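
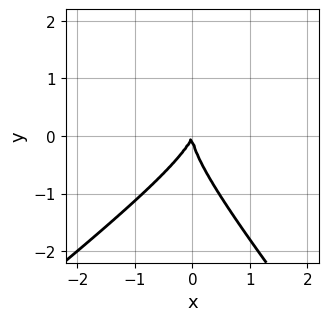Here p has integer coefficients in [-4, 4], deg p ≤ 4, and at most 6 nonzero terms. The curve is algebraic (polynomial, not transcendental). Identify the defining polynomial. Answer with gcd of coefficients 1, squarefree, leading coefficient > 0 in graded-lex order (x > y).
(a) The degree is 3 — a generic line meets the curve in up to 3 points.
(b) Against the integer gridlines: it crosses the y-axis at the gridline y = 0; it meets the x-axis at x = 0 (among the integer gridlines).
(c) Assembling these constraints gives the stated polynomial.

2*x^2*y - x*y^2 - 2*y^3 - 3*x^2 + x*y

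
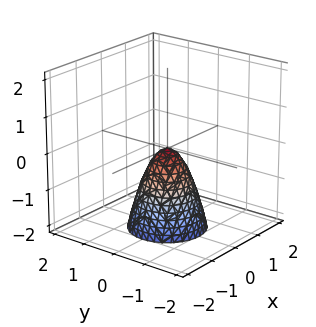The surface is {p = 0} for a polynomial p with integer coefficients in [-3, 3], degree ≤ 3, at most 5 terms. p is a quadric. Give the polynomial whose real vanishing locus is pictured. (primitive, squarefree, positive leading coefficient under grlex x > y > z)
2*x^2 + 2*y^2 + z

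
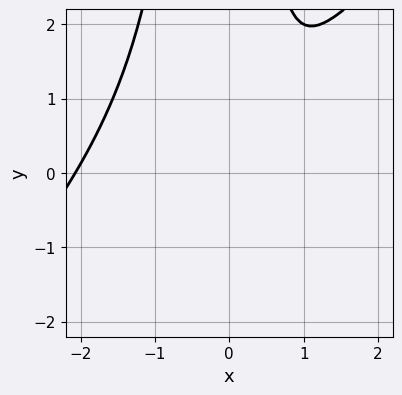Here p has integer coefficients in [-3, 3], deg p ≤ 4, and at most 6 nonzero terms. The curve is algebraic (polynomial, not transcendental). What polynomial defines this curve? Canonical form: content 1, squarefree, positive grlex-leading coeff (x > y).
2*x^3 - 2*x^2*y + 2*x^2 - 3*x + 3

deg p = 3.
From the axis intercepts and sections: the curve avoids every integer x-axis point in the box; it misses every integer gridline on the y-axis.
Fitting integer coefficients to these (and the overall shape) gives p.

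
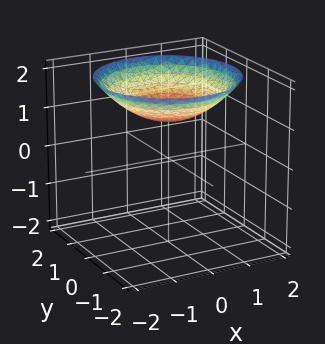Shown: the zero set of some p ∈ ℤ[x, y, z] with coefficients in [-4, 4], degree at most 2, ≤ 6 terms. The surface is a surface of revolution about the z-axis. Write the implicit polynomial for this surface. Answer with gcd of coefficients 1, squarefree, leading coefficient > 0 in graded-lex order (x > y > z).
x^2 + y^2 - 3*z + 3

(a) deg p = 2.
(b) Symmetry: the z-axis is an axis of rotation, so x and y enter only as x² + y².
(c) From the axis intercepts and sections: no x-intercept at any integer in the box; it meets the z-axis at z = 1 (among the integer gridlines); a circular section at z = 2 has radius between 1 and 2.
(d) The integer polynomial consistent with all of this is the stated p.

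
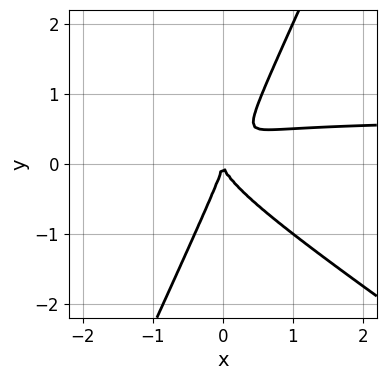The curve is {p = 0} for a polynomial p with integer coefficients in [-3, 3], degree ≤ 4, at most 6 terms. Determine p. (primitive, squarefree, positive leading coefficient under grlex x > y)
1. The degree is 3 — no degree-2 curve has this shape.
2. From the axis intercepts and sections: one y-axis crossing is at y = 0; one x-axis crossing is at x = 0.
3. Solving for integer coefficients yields p as stated.

3*x^2*y + 3*x*y^2 - 2*y^3 - 2*x^2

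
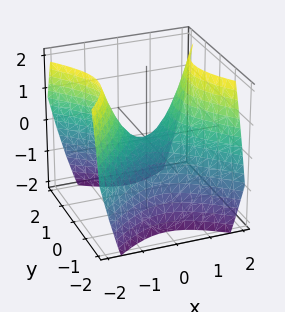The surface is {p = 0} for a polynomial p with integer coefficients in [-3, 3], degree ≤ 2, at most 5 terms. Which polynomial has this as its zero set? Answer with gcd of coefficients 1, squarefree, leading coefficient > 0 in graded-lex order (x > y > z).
(a) deg p = 2.
(b) Symmetries: mirror symmetry x ↦ −x ⇒ only even powers of x; the y ↦ −y reflection is a symmetry, so y appears only in even powers.
(c) Reading off the gridlines: it crosses the x-axis at the gridline x = 0; one z-axis crossing is at z = 0; it meets the y-axis at y = 0 (among the integer gridlines).
(d) Fitting integer coefficients to these (and the overall shape) gives p.

x^2 - y^2 - z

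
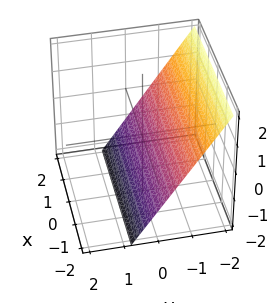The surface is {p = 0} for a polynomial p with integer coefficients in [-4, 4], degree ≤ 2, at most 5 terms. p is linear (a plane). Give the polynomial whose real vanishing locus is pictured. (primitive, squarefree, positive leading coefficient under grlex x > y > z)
3*y + 2*z + 2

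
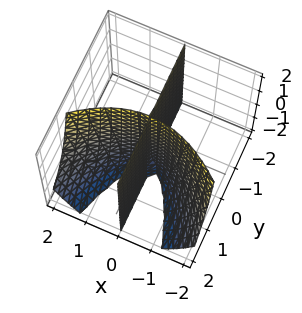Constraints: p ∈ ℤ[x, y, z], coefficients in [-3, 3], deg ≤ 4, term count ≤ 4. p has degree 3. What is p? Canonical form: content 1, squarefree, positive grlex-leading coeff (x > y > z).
1. The picture has 2 separate pieces.
2. Degree: the shape is more complex than any degree-2 surface, so deg p = 3.
3. From the axis intercepts and sections: it crosses the x-axis at the gridline x = 0; every point of the y-axis in the box is on the surface; every point of the z-axis in the box is on the surface.
4. Solving for integer coefficients yields p as stated.

x^3 - x*y*z - 3*x*y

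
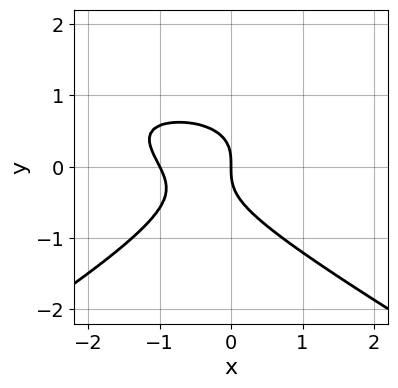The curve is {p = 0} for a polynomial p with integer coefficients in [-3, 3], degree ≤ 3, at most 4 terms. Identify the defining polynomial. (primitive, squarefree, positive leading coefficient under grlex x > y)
First, degree: a generic line meets the curve in up to 3 points, so deg p = 3.
Next, from the visible intercepts: among the integer gridlines, it crosses the x-axis at x ∈ {-1, 0}; it crosses the y-axis at the gridline y = 0.
Finally, fitting integer coefficients to these (and the overall shape) gives p.

x^2*y - 3*y^3 - 2*x^2 - 2*x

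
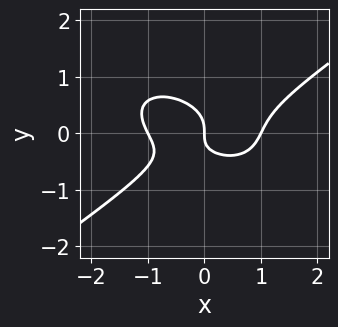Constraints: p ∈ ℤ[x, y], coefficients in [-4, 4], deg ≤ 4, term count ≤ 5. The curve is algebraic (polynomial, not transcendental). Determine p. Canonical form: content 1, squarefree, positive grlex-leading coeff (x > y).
x^3 - 3*y^3 - x*y - x

First, degree: the shape is more complex than any degree-2 curve, so deg p = 3.
Then, checking where it meets the axes: it crosses the y-axis at the gridline y = 0; among the integer gridlines, it crosses the x-axis at x ∈ {-1, 0, 1}.
Finally, the integer polynomial consistent with all of this is the stated p.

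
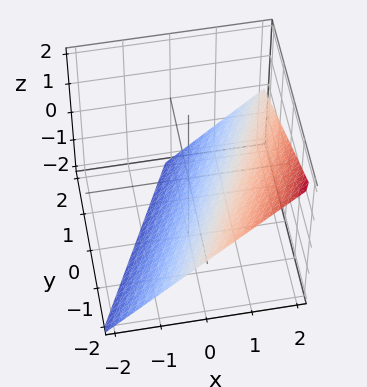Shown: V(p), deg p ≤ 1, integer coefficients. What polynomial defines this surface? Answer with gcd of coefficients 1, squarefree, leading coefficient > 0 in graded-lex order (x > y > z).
2*x - y - 2*z - 2

First, the degree is 1 — every cross-section is a straight line — this is a plane.
Next, checking where it meets the axes: it crosses the z-axis at the gridline z = -1; it crosses the x-axis at the gridline x = 1; one y-axis crossing is at y = -2.
Finally, the integer polynomial consistent with all of this is the stated p.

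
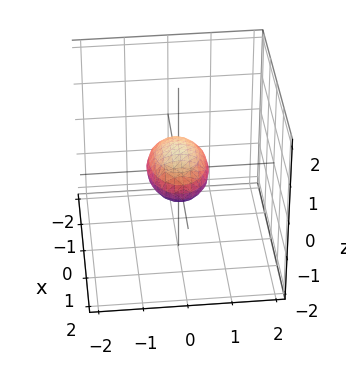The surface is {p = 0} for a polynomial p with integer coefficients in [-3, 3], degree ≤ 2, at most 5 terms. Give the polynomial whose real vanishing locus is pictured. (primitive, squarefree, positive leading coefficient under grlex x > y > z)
x^2 + 2*y^2 + 3*z^2 - 1

First, degree: bounded and convex; a quadric, so deg p = 2.
Then, symmetries: mirror symmetry z ↦ −z ⇒ only even powers of z; it's symmetric under y → −y, forcing even powers of y; it's symmetric under x → −x, forcing even powers of x.
Then, from the visible intercepts: the x-axis gridline crossings are at x ∈ {-1, 1}.
Finally, together with the visible shape, these determine p as stated.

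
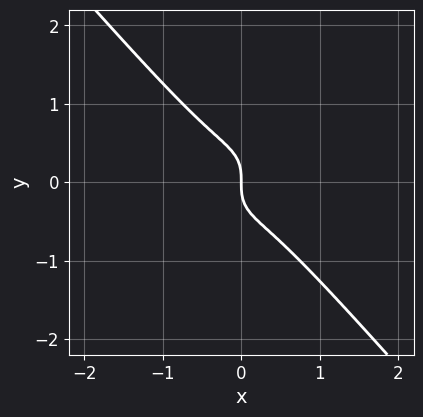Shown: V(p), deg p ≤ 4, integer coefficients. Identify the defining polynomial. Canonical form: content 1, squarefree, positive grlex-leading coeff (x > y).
3*x^3 + 2*y^3 + x

(a) The degree is 3 — no degree-2 curve has this shape.
(b) Against the integer gridlines: one y-axis crossing is at y = 0; it meets the x-axis at x = 0 (among the integer gridlines).
(c) Solving for integer coefficients yields p as stated.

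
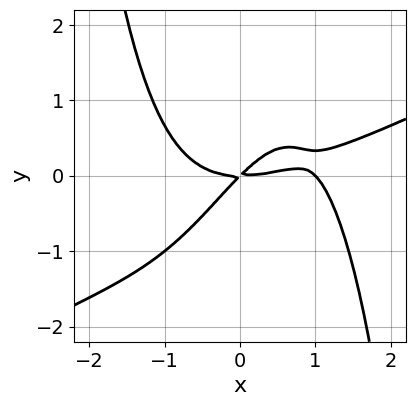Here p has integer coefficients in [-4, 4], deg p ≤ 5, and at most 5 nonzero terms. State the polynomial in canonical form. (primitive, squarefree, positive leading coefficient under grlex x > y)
1. deg p = 4. A generic line meets the curve in up to 4 points.
2. Against the integer gridlines: it crosses the y-axis at the gridline y = 0; the x-axis gridline crossings are at x ∈ {0, 1}.
3. Solving for integer coefficients yields p as stated.

x^4 - 2*x^3*y - x^3 + 3*x*y - 3*y^2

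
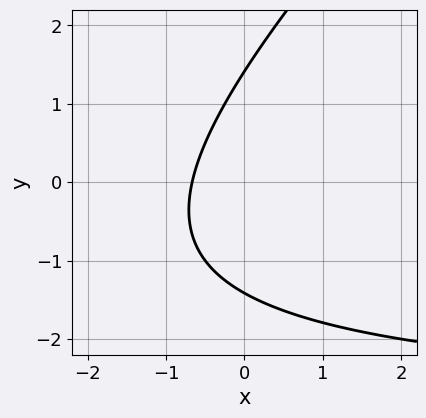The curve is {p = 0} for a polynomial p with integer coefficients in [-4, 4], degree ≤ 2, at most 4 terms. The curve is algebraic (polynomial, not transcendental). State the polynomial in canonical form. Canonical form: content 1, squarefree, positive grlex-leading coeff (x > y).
x*y - y^2 + 3*x + 2

First, the degree is 2 — a generic line meets the curve in up to 2 points.
Finally, solving for integer coefficients yields p as stated.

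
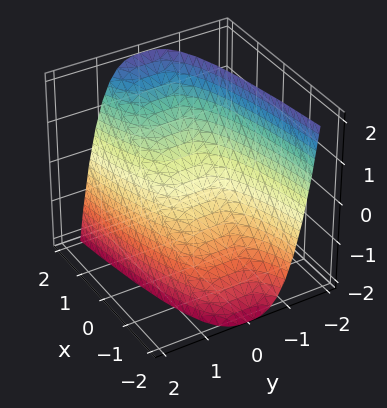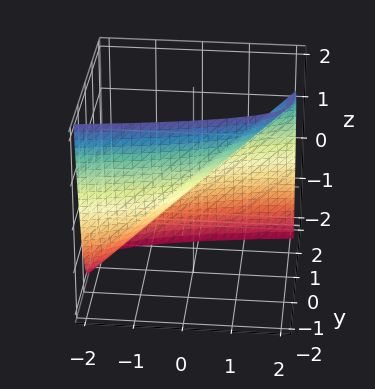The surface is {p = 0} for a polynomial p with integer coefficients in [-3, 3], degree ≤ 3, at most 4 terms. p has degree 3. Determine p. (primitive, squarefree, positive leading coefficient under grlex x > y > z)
y^3 - x + z

(a) Degree: the shape is more complex than any degree-2 surface, so deg p = 3.
(b) Against the integer gridlines: it crosses the x-axis at the gridline x = 0; one z-axis crossing is at z = 0; one y-axis crossing is at y = 0.
(c) Fitting integer coefficients to these (and the overall shape) gives p.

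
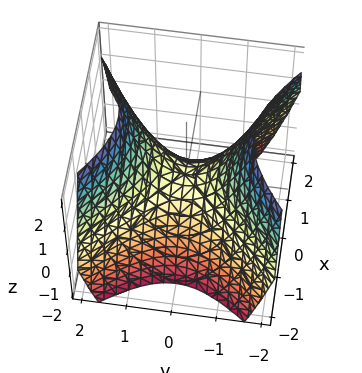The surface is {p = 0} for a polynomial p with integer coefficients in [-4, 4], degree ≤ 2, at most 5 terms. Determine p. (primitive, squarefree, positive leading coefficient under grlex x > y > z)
x^2 - y^2 + z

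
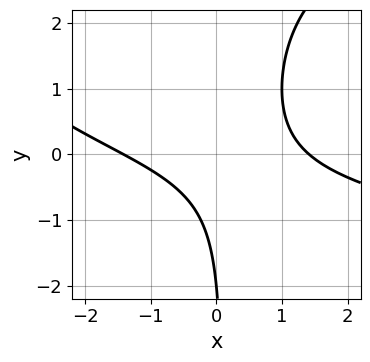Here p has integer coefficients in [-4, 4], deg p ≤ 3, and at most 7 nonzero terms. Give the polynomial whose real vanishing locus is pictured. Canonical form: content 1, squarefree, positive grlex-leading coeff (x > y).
x*y^2 - x^2 - 3*x*y + y + 2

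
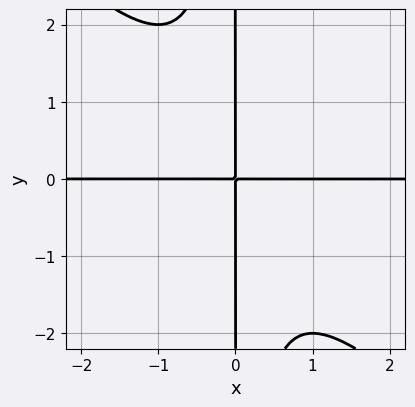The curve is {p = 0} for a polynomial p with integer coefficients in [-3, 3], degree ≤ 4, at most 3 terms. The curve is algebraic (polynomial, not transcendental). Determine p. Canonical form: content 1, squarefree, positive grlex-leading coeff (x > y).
x^3*y + x^2*y^2 + x*y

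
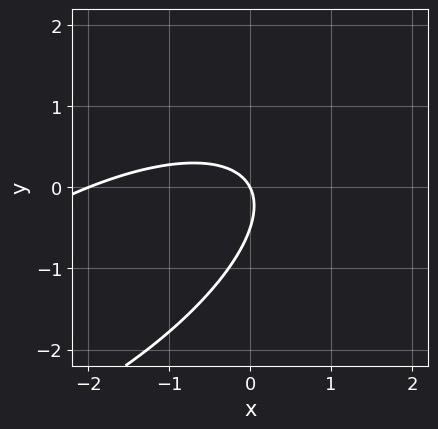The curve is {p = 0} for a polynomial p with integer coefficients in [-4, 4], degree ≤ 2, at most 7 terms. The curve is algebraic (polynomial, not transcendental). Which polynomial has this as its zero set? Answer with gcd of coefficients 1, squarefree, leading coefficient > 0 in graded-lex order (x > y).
x^2 - 2*x*y + 2*y^2 + 2*x + y

deg p = 2.
Reading off the gridlines: one y-axis crossing is at y = 0; among the integer gridlines, it crosses the x-axis at x ∈ {-2, 0}.
Putting this together gives p.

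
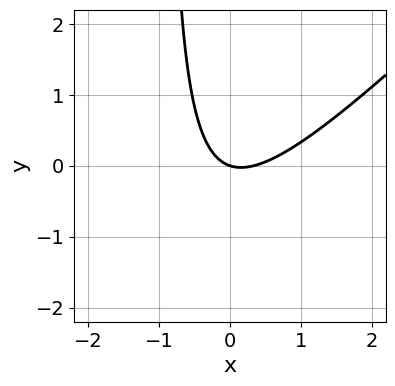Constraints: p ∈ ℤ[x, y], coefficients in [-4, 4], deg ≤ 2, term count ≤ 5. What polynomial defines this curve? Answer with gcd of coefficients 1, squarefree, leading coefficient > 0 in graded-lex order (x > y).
(a) The degree is 2 — the shape is more complex than any degree-1 curve.
(b) Checking where it meets the axes: one y-axis crossing is at y = 0; one x-axis crossing is at x = 0.
(c) Together with the visible shape, these determine p as stated.

3*x^2 - 3*x*y - x - 3*y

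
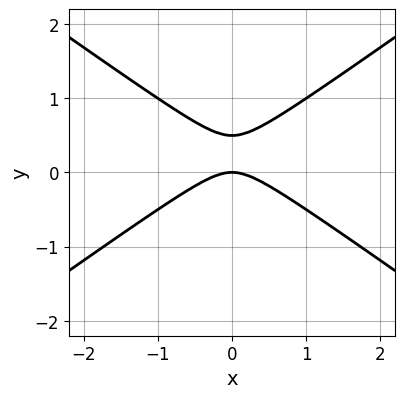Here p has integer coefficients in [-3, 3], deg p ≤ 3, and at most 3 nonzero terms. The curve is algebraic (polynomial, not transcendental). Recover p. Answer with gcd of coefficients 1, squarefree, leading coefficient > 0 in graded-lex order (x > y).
deg p = 2. The shape is more complex than any degree-1 curve.
Symmetries: mirror symmetry x ↦ −x ⇒ only even powers of x.
Against the integer gridlines: it meets the y-axis at y = 0 (among the integer gridlines); one x-axis crossing is at x = 0.
These observations pin down the coefficients.

x^2 - 2*y^2 + y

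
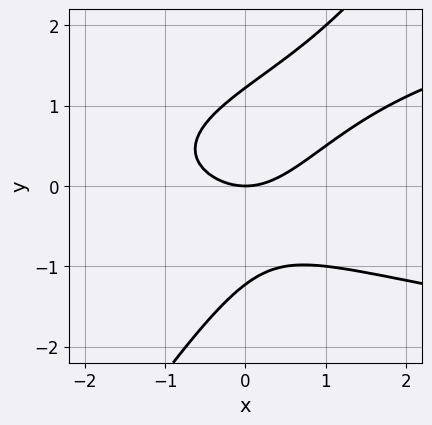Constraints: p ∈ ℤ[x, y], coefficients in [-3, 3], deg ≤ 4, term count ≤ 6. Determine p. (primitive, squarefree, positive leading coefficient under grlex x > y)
3*x*y^2 - 2*y^3 - 2*x^2 + 3*y

(a) deg p = 3. A generic line meets the curve in up to 3 points.
(b) Reading off the gridlines: it meets the x-axis at x = 0 (among the integer gridlines); it crosses the y-axis at the gridline y = 0.
(c) Matching integer coefficients to the picture gives p.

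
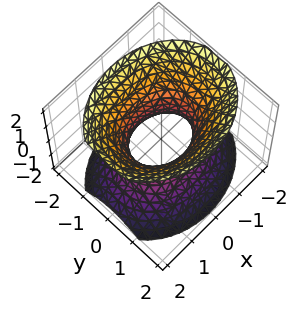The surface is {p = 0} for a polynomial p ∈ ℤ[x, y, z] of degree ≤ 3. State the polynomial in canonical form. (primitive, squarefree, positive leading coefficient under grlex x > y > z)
2*x^2 + 3*y^2 - 2*z^2 - 2

1. Degree: an hourglass — one-sheet hyperboloid; a quadric, so deg p = 2.
2. Symmetries: the z ↦ −z reflection is a symmetry, so z appears only in even powers; it's symmetric under x → −x, forcing even powers of x; it's symmetric under y → −y, forcing even powers of y.
3. From the visible intercepts: the surface avoids every integer z-axis point in the box; among the integer gridlines, it crosses the x-axis at x ∈ {-1, 1}.
4. Assembling these constraints gives the stated polynomial.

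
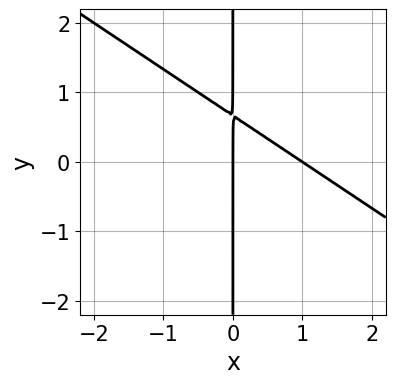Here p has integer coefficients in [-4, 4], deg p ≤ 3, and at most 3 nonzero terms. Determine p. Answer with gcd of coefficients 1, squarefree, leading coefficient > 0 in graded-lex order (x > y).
2*x^2 + 3*x*y - 2*x

deg p = 2.
From the visible intercepts: the x-axis gridline crossings are at x ∈ {0, 1}; the visible y-axis segment lies entirely on the curve.
The integer polynomial consistent with all of this is the stated p.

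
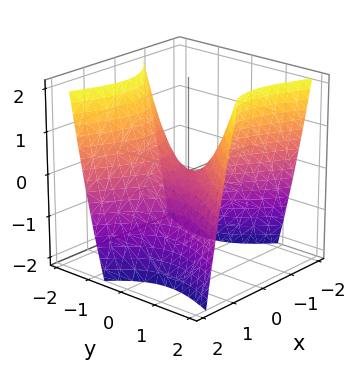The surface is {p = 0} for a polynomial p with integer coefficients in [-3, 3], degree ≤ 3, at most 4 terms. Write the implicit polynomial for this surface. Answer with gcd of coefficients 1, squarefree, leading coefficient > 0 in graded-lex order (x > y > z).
x^2 + x*y - y^2 + z

1. deg p = 2.
2. Reading off the gridlines: one z-axis crossing is at z = 0; it meets the x-axis at x = 0 (among the integer gridlines).
3. Solving for integer coefficients yields p as stated.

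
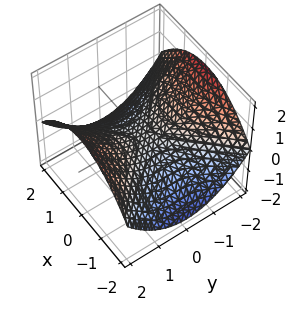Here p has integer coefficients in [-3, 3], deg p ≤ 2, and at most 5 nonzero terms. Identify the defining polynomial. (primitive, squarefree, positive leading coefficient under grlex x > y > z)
(a) deg p = 2. A hyperbolic paraboloid; a quadric.
(b) Symmetries: the y ↦ −y reflection is a symmetry, so y appears only in even powers; mirror symmetry x ↦ −x ⇒ only even powers of x.
(c) Reading off the gridlines: one y-axis crossing is at y = 0; it meets the x-axis at x = 0 (among the integer gridlines); one z-axis crossing is at z = 0.
(d) Solving for integer coefficients yields p as stated.

x^2 - y^2 + 3*z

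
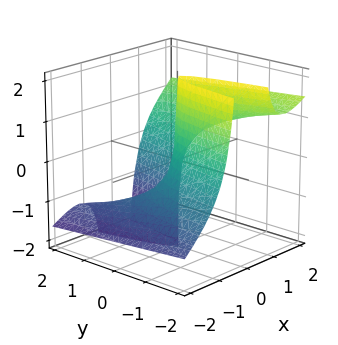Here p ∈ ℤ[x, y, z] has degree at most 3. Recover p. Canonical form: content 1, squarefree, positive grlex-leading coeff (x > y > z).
deg p = 3. A generic line meets the surface in up to 3 points.
Checking where it meets the axes: it crosses the y-axis at the gridline y = 0; it crosses the x-axis at the gridline x = 0.
Fitting integer coefficients to these (and the overall shape) gives p. Check: (0, 0, -2) on the z-axis lies on the surface, and p(0, 0, -2) = 0. ✓

2*x^3 - 3*x^2*z - y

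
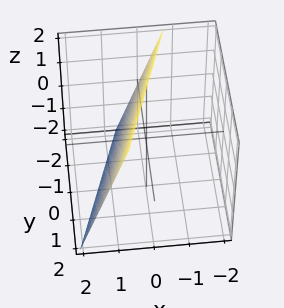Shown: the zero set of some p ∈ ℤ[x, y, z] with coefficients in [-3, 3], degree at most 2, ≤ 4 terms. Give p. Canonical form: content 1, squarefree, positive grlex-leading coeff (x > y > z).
3*x - y + z - 2

(a) deg p = 1. Every cross-section is a straight line — this is a plane.
(b) From the visible intercepts: it meets the z-axis at z = 2 (among the integer gridlines); it crosses the y-axis at the gridline y = -2.
(c) Putting this together gives p.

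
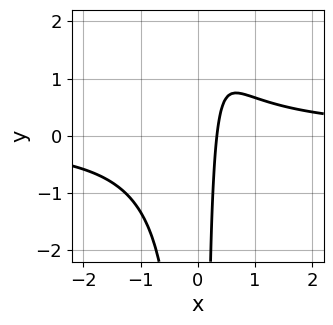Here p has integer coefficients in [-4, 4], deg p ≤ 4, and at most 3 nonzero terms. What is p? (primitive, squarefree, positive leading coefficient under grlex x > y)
3*x^2*y - 3*x + 1

(a) deg p = 3. No degree-2 curve has this shape.
(b) Observable constraints: no y-intercept at any integer in the box.
(c) Assembling these constraints gives the stated polynomial.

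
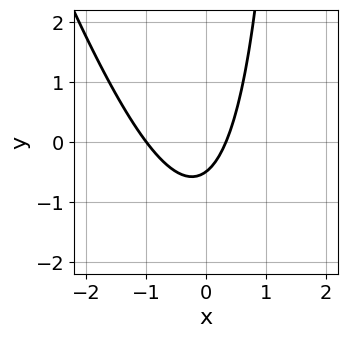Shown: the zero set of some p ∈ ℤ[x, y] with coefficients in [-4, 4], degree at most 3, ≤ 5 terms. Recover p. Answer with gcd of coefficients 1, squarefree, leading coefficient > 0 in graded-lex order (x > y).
1. Degree: a generic line meets the curve in up to 2 points, so deg p = 2.
2. Reading off the gridlines: one x-axis crossing is at x = -1.
3. Putting this together gives p.

3*x^2 + x*y + 2*x - 2*y - 1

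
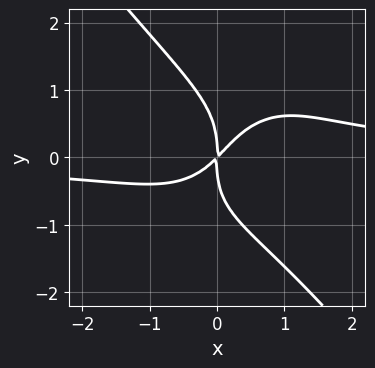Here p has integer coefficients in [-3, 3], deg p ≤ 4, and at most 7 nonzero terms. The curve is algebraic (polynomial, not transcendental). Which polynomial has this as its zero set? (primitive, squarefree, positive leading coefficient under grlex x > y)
1. The degree is 4 — no degree-3 curve has this shape.
2. Checking where it meets the axes: one y-axis crossing is at y = 0; it meets the x-axis at x = 0 (among the integer gridlines).
3. Putting this together gives p.

2*x^3*y + y^4 - x^2*y - 2*x^2 + 2*x*y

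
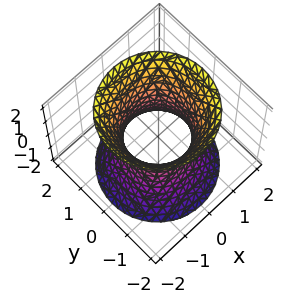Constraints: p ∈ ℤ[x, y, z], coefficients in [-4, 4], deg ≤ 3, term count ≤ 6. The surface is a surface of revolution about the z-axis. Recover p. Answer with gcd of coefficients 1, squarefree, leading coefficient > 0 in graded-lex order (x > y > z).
2*x^2 + 2*y^2 - z^2 - 2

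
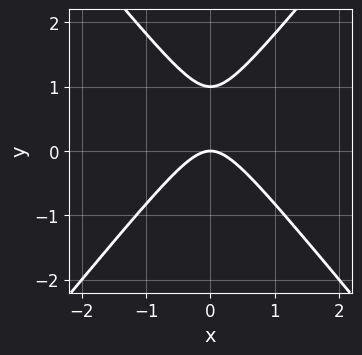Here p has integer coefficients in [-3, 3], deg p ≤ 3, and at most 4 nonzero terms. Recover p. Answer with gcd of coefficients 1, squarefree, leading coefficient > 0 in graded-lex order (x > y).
3*x^2 - 2*y^2 + 2*y

The degree is 2 — a generic line meets the curve in up to 2 points.
Symmetries: it's symmetric under x → −x, forcing even powers of x.
Observable constraints: the y-axis gridline crossings are at y ∈ {0, 1}; one x-axis crossing is at x = 0.
These observations pin down the coefficients.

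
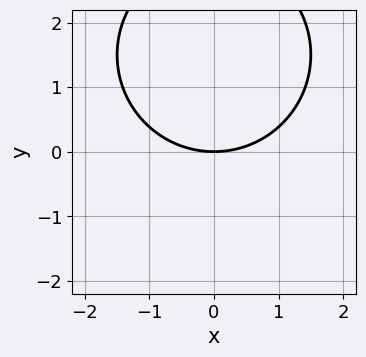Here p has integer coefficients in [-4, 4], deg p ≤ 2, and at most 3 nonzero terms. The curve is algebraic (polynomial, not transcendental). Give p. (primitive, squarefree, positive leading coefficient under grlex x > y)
x^2 + y^2 - 3*y

First, the degree is 2 — a generic line meets the curve in up to 2 points.
Then, symmetries: mirror symmetry x ↦ −x ⇒ only even powers of x.
Then, reading off the gridlines: one x-axis crossing is at x = 0; it crosses the y-axis at the gridline y = 0.
Finally, assembling these constraints gives the stated polynomial.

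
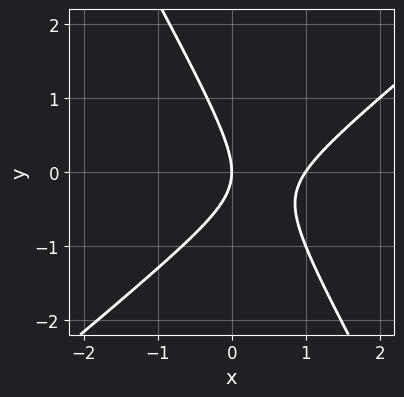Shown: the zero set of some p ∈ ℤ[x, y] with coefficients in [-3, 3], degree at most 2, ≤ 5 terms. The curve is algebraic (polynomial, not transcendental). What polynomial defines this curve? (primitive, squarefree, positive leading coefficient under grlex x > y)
3*x^2 - 2*x*y - 2*y^2 - 3*x

(a) deg p = 2. No degree-1 curve has this shape.
(b) Against the integer gridlines: among the integer gridlines, it crosses the x-axis at x ∈ {0, 1}; it crosses the y-axis at the gridline y = 0.
(c) The integer polynomial consistent with all of this is the stated p.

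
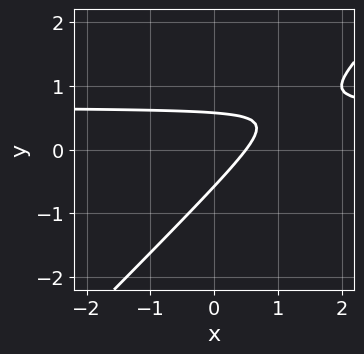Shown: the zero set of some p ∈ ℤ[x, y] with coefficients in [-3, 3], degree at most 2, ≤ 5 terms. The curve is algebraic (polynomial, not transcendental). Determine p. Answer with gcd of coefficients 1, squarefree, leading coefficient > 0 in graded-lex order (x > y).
First, degree: the shape is more complex than any degree-1 curve, so deg p = 2.
Finally, solving for integer coefficients yields p as stated.

3*x*y - 3*y^2 - 2*x + 1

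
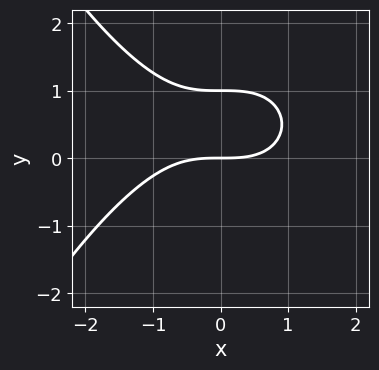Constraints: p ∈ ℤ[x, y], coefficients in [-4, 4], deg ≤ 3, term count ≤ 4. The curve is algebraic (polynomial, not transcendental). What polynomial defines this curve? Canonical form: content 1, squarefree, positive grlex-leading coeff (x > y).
First, degree: no degree-2 curve has this shape, so deg p = 3.
Then, observable constraints: it crosses the x-axis at the gridline x = 0; among the integer gridlines, it crosses the y-axis at y ∈ {0, 1}.
Finally, the integer polynomial consistent with all of this is the stated p.

x^3 + 3*y^2 - 3*y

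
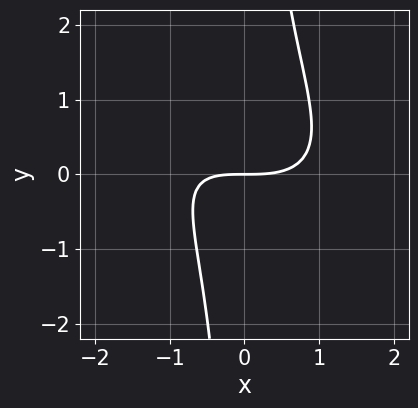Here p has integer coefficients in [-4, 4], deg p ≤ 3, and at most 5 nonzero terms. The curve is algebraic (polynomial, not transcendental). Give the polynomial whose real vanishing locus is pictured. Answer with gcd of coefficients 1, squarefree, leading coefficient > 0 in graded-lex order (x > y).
x^3 + 2*x^2*y + 2*x*y^2 - x*y - 3*y

(a) Degree: a generic line meets the curve in up to 3 points, so deg p = 3.
(b) Checking where it meets the axes: it meets the y-axis at y = 0 (among the integer gridlines); one x-axis crossing is at x = 0.
(c) The integer polynomial consistent with all of this is the stated p.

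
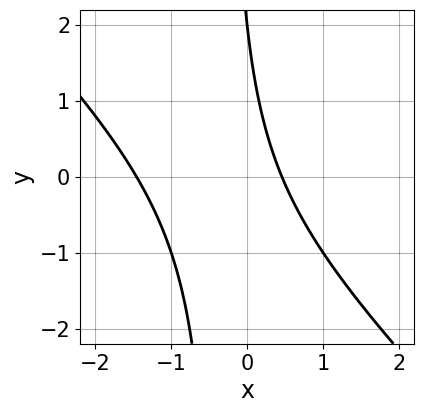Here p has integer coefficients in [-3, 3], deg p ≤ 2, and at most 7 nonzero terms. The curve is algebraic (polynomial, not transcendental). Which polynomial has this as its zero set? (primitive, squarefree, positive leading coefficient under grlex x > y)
3*x^2 + 3*x*y + 3*x + y - 2

Degree: no degree-1 curve has this shape, so deg p = 2.
From the visible intercepts: it crosses the y-axis at the gridline y = 2.
Putting this together gives p.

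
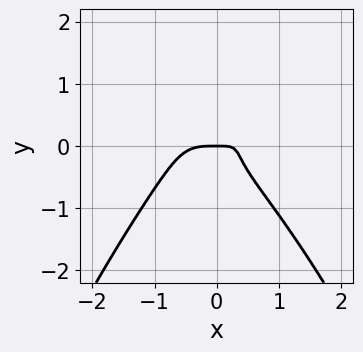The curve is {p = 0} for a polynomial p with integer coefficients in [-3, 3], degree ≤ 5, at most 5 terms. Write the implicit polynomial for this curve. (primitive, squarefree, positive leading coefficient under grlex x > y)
3*x^4 + 3*y^3 - 2*x*y + y

(a) Degree: a generic line meets the curve in up to 4 points, so deg p = 4.
(b) Against the integer gridlines: it crosses the y-axis at the gridline y = 0; it crosses the x-axis at the gridline x = 0.
(c) Together with the visible shape, these determine p as stated.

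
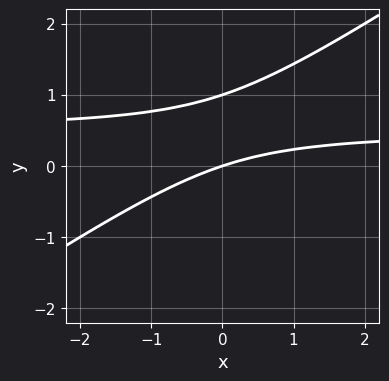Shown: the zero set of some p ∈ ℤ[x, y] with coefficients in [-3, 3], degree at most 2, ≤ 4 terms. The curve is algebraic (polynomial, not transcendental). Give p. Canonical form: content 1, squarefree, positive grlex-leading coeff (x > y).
2*x*y - 3*y^2 - x + 3*y

Degree: no degree-1 curve has this shape, so deg p = 2.
From the axis intercepts and sections: the y-axis gridline crossings are at y ∈ {0, 1}; it meets the x-axis at x = 0 (among the integer gridlines).
Matching integer coefficients to the picture gives p.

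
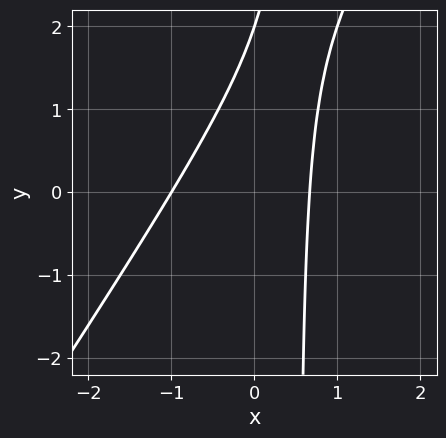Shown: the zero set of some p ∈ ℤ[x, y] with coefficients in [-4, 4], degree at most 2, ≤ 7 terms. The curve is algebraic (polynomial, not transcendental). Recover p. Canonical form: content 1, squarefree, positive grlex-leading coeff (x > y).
3*x^2 - 2*x*y + x + y - 2

(a) The degree is 2 — no degree-1 curve has this shape.
(b) Checking where it meets the axes: it crosses the x-axis at the gridline x = -1; it crosses the y-axis at the gridline y = 2.
(c) Assembling these constraints gives the stated polynomial.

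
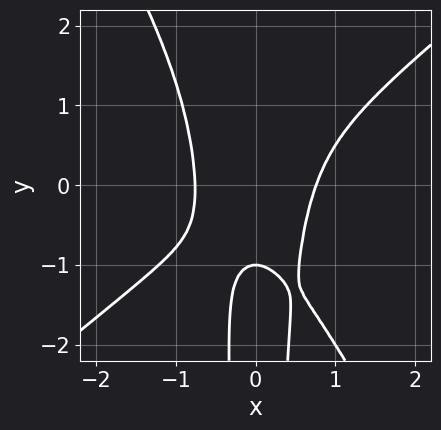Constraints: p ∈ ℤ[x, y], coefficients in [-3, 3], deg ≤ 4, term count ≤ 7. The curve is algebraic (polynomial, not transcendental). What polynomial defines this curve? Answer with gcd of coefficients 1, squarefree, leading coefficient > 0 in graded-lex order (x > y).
3*x^4 - 2*x^3*y - 2*x^2*y^2 - y - 1

First, the degree is 4 — the shape is more complex than any degree-3 curve.
Then, against the integer gridlines: one y-axis crossing is at y = -1.
Finally, putting this together gives p.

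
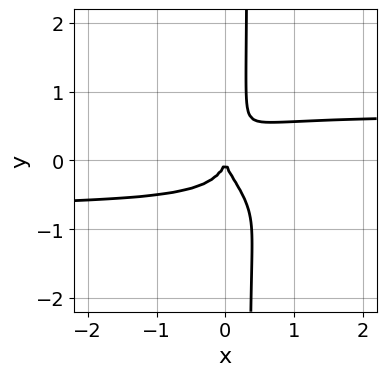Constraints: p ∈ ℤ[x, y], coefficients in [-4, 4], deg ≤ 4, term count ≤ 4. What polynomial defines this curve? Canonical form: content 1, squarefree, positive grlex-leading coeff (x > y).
First, degree: a generic line meets the curve in up to 4 points, so deg p = 4.
Next, reading off the gridlines: it crosses the x-axis at the gridline x = 0; it meets the y-axis at y = 0 (among the integer gridlines).
Finally, matching integer coefficients to the picture gives p.

2*x^2*y^2 + 3*x*y^3 - y^3 - x^2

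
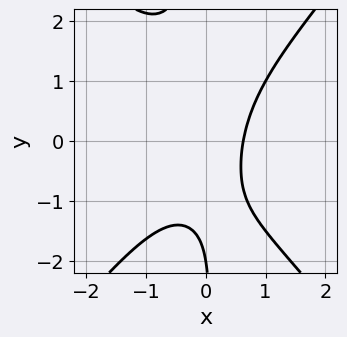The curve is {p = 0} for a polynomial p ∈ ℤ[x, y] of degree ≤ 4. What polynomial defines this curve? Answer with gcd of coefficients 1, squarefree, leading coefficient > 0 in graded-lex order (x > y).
3*x^3 - 2*x*y^2 + 2*x - y - 2

1. Degree: the shape is more complex than any degree-2 curve, so deg p = 3.
2. From the axis intercepts and sections: it crosses the y-axis at the gridline y = -2.
3. These observations pin down the coefficients.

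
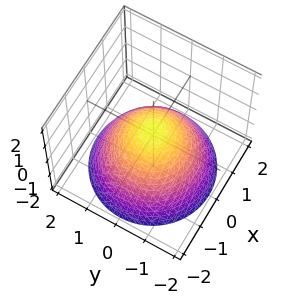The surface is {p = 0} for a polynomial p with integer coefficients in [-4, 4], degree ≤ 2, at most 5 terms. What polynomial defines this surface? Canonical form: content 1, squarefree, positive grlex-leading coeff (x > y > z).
(a) The degree is 2 — no degree-1 surface has this shape.
(b) Symmetry: every cross-section ⟂ z is a circle, so x, y appear only via x² + y².
(c) From the axis intercepts and sections: a circular section at z = -2 has radius between 1 and 2.
(d) Putting this together gives p.

2*x^2 + 2*y^2 + 3*z - 1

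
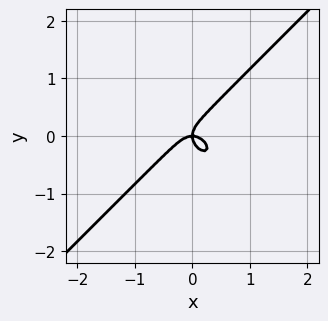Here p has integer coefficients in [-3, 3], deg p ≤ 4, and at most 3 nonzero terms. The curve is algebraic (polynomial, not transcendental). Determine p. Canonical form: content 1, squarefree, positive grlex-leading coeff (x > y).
2*x^3 - 2*y^3 + x*y

The degree is 3 — a generic line meets the curve in up to 3 points.
Checking where it meets the axes: it crosses the y-axis at the gridline y = 0; it crosses the x-axis at the gridline x = 0.
Together with the visible shape, these determine p as stated.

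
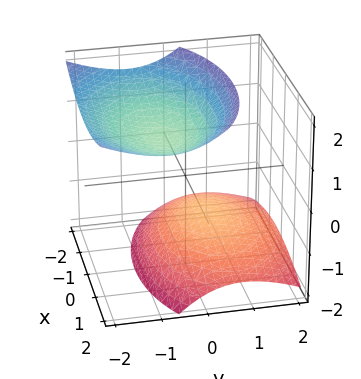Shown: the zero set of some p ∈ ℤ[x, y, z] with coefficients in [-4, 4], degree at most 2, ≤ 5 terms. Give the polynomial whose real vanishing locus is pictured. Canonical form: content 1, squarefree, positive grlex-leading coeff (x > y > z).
First, there are 2 components. Treating them together as one polynomial.
Next, the degree is 2 — no degree-1 surface has this shape.
Then, observable constraints: no y-intercept at any integer in the box; no x-intercept at any integer in the box.
Finally, matching integer coefficients to the picture gives p. Check: (0, 0, 1) on the z-axis lies on the surface, and p(0, 0, 1) = 0. ✓

x^2 + 2*y^2 + 2*y*z - 2*z^2 + 2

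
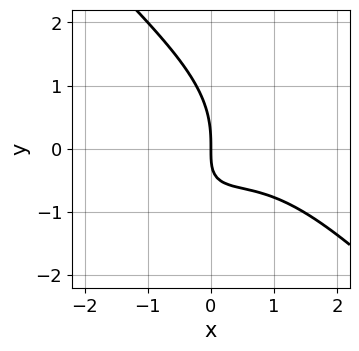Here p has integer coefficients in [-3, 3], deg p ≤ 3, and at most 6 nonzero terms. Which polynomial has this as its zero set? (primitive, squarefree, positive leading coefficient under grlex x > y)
x^3 + y^3 - x^2 + 2*x*y + 2*x

The degree is 3 — a generic line meets the curve in up to 3 points.
Checking where it meets the axes: it crosses the x-axis at the gridline x = 0; one y-axis crossing is at y = 0.
Fitting integer coefficients to these (and the overall shape) gives p.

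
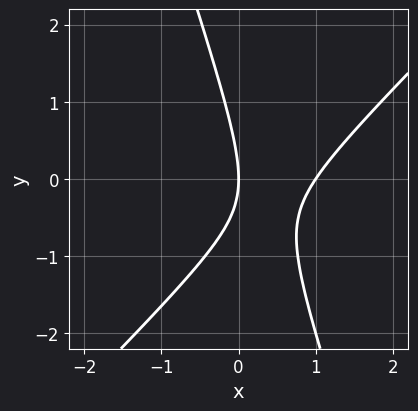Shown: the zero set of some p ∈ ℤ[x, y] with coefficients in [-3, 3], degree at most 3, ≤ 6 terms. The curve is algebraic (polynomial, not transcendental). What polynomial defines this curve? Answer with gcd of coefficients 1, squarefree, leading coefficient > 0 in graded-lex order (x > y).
3*x^2 - 2*x*y - y^2 - 3*x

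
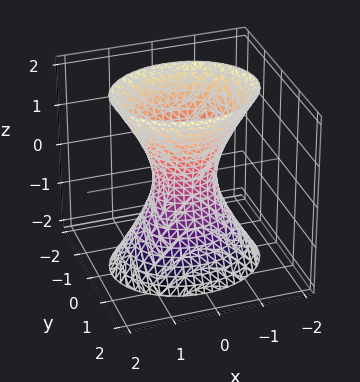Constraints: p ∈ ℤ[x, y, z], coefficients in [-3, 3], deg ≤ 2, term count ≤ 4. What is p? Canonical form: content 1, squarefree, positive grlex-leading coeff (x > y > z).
2*x^2 + 3*y^2 - z^2 - 1

1. deg p = 2. One connected sheet with a waist; a quadric.
2. Symmetries: it's symmetric under z → −z, forcing even powers of z; it's symmetric under y → −y, forcing even powers of y; it's symmetric under x → −x, forcing even powers of x.
3. From the visible intercepts: it misses every integer gridline on the z-axis.
4. Assembling these constraints gives the stated polynomial.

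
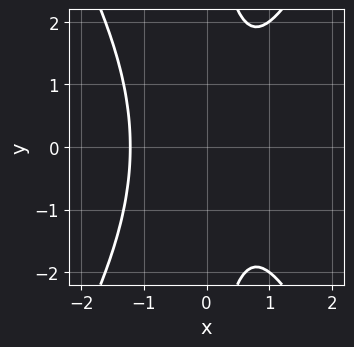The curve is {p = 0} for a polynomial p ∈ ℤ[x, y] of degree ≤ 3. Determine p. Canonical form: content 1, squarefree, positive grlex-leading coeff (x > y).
First, degree: a generic line meets the curve in up to 3 points, so deg p = 3.
Next, symmetries: it's symmetric under y → −y, forcing even powers of y.
Next, checking where it meets the axes: it misses every integer gridline on the y-axis.
Finally, fitting integer coefficients to these (and the overall shape) gives p.

3*x^3 - x*y^2 - 2*x + 3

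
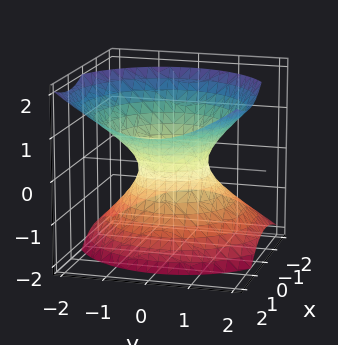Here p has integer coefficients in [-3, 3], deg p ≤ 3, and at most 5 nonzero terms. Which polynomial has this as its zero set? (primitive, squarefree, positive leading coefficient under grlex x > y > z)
(a) The degree is 2 — no degree-1 surface has this shape.
(b) From the visible intercepts: the surface avoids every integer z-axis point in the box.
(c) The integer polynomial consistent with all of this is the stated p.

3*x^2 - 3*x*z + 3*y^2 - 3*z^2 - 2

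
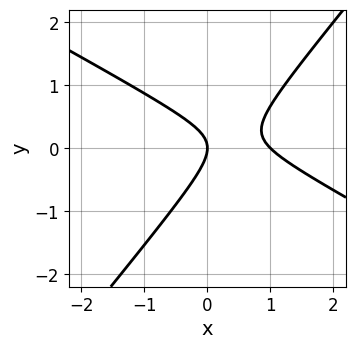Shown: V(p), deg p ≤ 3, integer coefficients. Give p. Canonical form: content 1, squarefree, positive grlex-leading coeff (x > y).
deg p = 2.
From the visible intercepts: among the integer gridlines, it crosses the x-axis at x ∈ {0, 1}; it meets the y-axis at y = 0 (among the integer gridlines).
Matching integer coefficients to the picture gives p.

2*x^2 + 2*x*y - 3*y^2 - 2*x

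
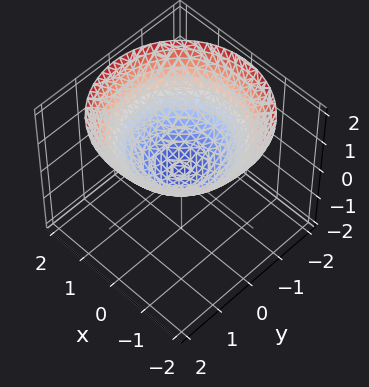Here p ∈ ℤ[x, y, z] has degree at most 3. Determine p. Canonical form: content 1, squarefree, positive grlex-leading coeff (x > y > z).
First, the degree is 2 — a single bowl opening along one axis; a quadric.
Next, by symmetry, the surface is invariant under rotation about z: p = q(x² + y², z).
Then, checking where it meets the axes: one x-axis crossing is at x = 0; it meets the z-axis at z = 0 (among the integer gridlines); a circular section at z = 1 has radius between 1 and 2.
Finally, these observations pin down the coefficients.

x^2 + y^2 - 2*z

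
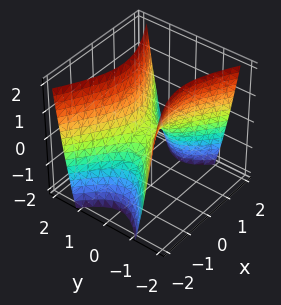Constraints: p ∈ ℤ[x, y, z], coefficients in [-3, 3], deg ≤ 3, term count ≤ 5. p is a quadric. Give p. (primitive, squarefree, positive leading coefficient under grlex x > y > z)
x^2 - 2*y^2 + z

The degree is 2 — a saddle surface; a quadric.
Symmetries: it's symmetric under x → −x, forcing even powers of x; it's symmetric under y → −y, forcing even powers of y.
Checking where it meets the axes: one y-axis crossing is at y = 0; it meets the z-axis at z = 0 (among the integer gridlines); one x-axis crossing is at x = 0.
Matching integer coefficients to the picture gives p.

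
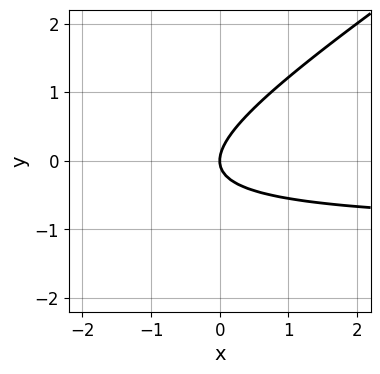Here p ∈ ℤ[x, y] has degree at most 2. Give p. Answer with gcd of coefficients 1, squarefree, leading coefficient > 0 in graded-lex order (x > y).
2*x*y - 3*y^2 + 2*x

(a) The degree is 2 — the shape is more complex than any degree-1 curve.
(b) Against the integer gridlines: one y-axis crossing is at y = 0; it crosses the x-axis at the gridline x = 0.
(c) Matching integer coefficients to the picture gives p.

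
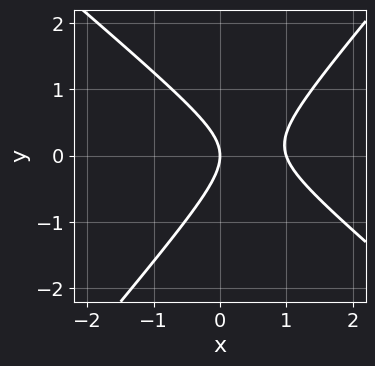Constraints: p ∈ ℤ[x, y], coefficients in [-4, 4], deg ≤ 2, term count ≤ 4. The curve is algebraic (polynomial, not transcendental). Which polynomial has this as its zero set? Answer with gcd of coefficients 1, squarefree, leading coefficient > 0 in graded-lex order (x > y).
(a) deg p = 2.
(b) Checking where it meets the axes: it crosses the y-axis at the gridline y = 0; the x-axis gridline crossings are at x ∈ {0, 1}.
(c) The integer polynomial consistent with all of this is the stated p.

3*x^2 + x*y - 3*y^2 - 3*x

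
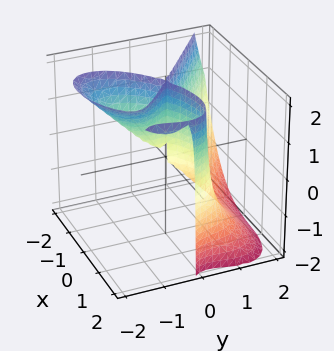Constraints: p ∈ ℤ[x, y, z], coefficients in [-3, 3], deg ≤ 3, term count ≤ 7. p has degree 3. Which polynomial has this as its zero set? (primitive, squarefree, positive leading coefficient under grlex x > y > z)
deg p = 3. The shape is more complex than any degree-2 surface.
Against the integer gridlines: the visible z-axis segment lies entirely on the surface; among the integer gridlines, it crosses the x-axis at x ∈ {0, 2}.
Putting this together gives p.

x^3 + 2*y^3 + 2*y^2*z - 2*x^2 + x*y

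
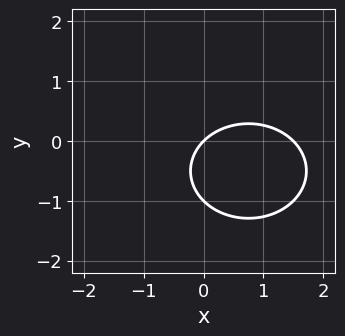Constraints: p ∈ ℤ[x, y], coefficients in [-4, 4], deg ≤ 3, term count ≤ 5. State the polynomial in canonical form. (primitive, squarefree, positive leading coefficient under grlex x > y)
2*x^2 + 3*y^2 - 3*x + 3*y

First, degree: no degree-1 curve has this shape, so deg p = 2.
Next, against the integer gridlines: it crosses the x-axis at the gridline x = 0; the y-axis gridline crossings are at y ∈ {-1, 0}.
Finally, fitting integer coefficients to these (and the overall shape) gives p.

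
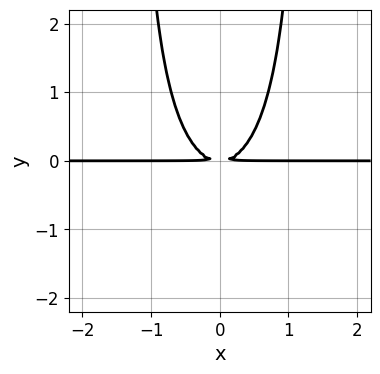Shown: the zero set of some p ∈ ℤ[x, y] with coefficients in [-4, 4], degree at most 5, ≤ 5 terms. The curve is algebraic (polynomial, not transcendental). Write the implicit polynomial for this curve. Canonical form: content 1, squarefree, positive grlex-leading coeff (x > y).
x^2*y^2 + 3*x^2*y - 2*y^2

First, the degree is 4 — the shape is more complex than any degree-3 curve.
Then, symmetries: it's symmetric under x → −x, forcing even powers of x.
Then, reading off the gridlines: every point of the x-axis in the box is on the curve.
Finally, together with the visible shape, these determine p as stated.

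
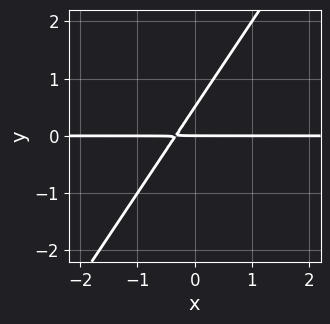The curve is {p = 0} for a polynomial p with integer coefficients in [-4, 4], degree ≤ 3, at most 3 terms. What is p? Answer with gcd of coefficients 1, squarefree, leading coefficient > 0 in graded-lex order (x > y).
3*x*y - 2*y^2 + y

1. The degree is 2 — the shape is more complex than any degree-1 curve.
2. From the visible intercepts: the visible x-axis segment lies entirely on the curve; it crosses the y-axis at the gridline y = 0.
3. Assembling these constraints gives the stated polynomial.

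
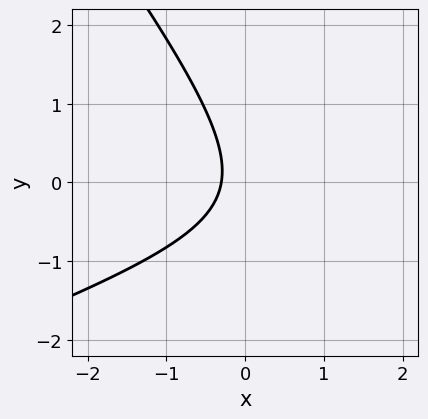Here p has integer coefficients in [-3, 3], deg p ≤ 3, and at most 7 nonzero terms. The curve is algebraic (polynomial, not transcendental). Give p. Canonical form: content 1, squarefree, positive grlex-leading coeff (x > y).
x^2 - 2*x*y - 2*y^2 - 3*x - 1

First, the degree is 2 — the shape is more complex than any degree-1 curve.
Then, against the integer gridlines: no y-intercept at any integer in the box.
Finally, the integer polynomial consistent with all of this is the stated p.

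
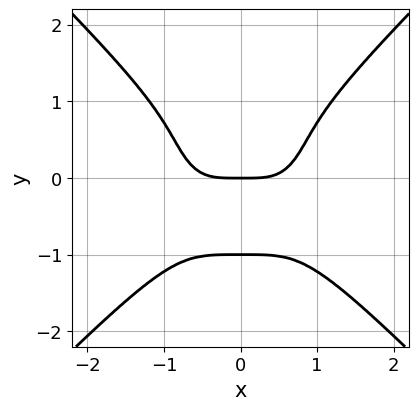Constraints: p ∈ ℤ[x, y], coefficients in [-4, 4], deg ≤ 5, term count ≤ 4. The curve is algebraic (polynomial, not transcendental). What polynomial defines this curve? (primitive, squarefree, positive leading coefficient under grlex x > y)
1. Degree: a generic line meets the curve in up to 4 points, so deg p = 4.
2. Symmetries: the x ↦ −x reflection is a symmetry, so x appears only in even powers.
3. From the visible intercepts: it meets the x-axis at x = 0 (among the integer gridlines); the y-axis gridline crossings are at y ∈ {-1, 0}.
4. Putting this together gives p.

x^4 - y^4 - y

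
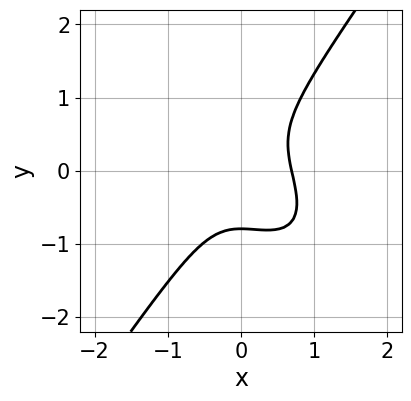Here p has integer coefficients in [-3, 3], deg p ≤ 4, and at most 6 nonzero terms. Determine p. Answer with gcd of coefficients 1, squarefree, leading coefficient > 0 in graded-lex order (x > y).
(a) The degree is 3 — a generic line meets the curve in up to 3 points.
(b) The integer polynomial consistent with all of this is the stated p.

3*x^3 + 2*x^2*y - 2*y^3 - 1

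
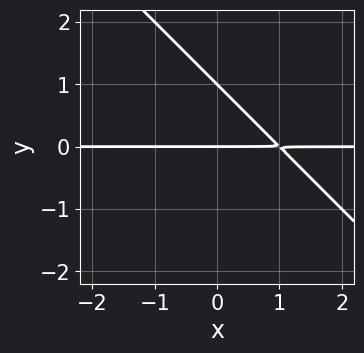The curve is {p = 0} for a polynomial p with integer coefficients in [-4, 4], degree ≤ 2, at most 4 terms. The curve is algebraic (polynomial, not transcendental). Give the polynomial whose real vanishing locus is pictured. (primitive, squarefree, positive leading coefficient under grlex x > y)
deg p = 2. No degree-1 curve has this shape.
Checking where it meets the axes: among the integer gridlines, it crosses the y-axis at y ∈ {0, 1}; the visible x-axis segment lies entirely on the curve.
These observations pin down the coefficients.

x*y + y^2 - y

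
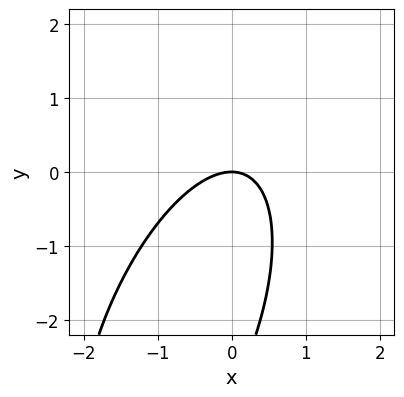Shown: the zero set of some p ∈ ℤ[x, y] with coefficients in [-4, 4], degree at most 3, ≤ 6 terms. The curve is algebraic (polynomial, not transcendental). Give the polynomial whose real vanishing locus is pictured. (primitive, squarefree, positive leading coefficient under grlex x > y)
Degree: no degree-1 curve has this shape, so deg p = 2.
Against the integer gridlines: it crosses the y-axis at the gridline y = 0; it crosses the x-axis at the gridline x = 0.
Putting this together gives p.

3*x^2 - 2*x*y + y^2 + 3*y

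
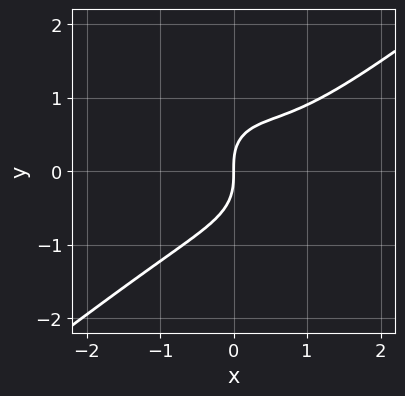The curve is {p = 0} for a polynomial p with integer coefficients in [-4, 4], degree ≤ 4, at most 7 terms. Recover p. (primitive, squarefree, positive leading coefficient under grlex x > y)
deg p = 3.
Reading off the gridlines: it meets the y-axis at y = 0 (among the integer gridlines); it meets the x-axis at x = 0 (among the integer gridlines).
Matching integer coefficients to the picture gives p.

3*x^3 - 2*x^2*y - 3*y^3 - 2*x^2 + 3*x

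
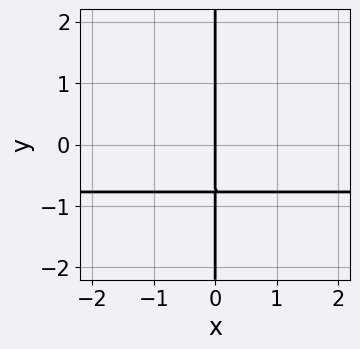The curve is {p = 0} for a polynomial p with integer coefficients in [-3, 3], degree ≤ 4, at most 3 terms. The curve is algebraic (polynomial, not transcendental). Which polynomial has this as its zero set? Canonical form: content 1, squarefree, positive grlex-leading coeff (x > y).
x*y^3 + 2*x*y + 2*x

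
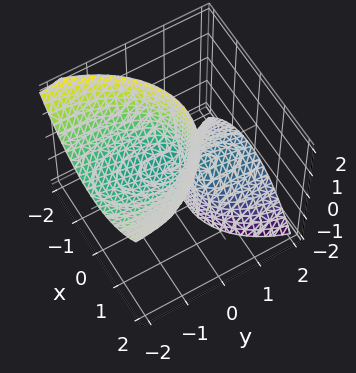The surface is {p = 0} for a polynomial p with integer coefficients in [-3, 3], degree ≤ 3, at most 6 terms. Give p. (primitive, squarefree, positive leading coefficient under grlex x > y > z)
I count 2 distinct pieces. They look like related sheets of one shape, so recover p as a whole.
The degree is 2 — no degree-1 surface has this shape.
Against the integer gridlines: it meets the y-axis at y = 0 (among the integer gridlines); it meets the z-axis at z = 0 (among the integer gridlines).
These observations pin down the coefficients.

2*x^2 + y^2 + 3*y*z - z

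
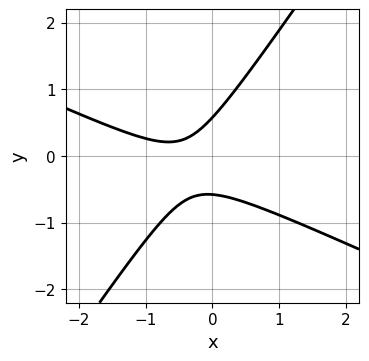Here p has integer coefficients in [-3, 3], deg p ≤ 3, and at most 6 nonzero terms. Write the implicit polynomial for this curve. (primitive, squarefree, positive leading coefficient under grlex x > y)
2*x^2 + 3*x*y - 3*y^2 + 2*x + 1

(a) deg p = 2.
(b) Checking where it meets the axes: no x-intercept at any integer in the box.
(c) Matching integer coefficients to the picture gives p.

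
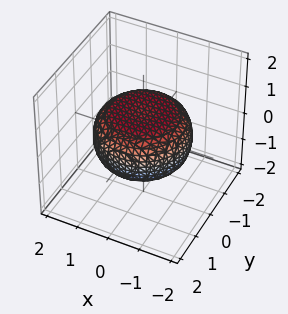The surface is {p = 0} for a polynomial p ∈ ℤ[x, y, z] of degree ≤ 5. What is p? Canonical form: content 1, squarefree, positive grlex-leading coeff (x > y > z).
x^4 + 2*x^2*y^2 + y^4 - x^2 - y^2 + 3*z^2 - 2

First, degree: a generic line meets the surface in up to 4 points, so deg p = 4.
Next, by symmetry, the surface is invariant under rotation about z: p = q(x² + y², z).
Next, against the integer gridlines: a circular section at z = 0 has radius between 1 and 2.
Finally, together with the visible shape, these determine p as stated.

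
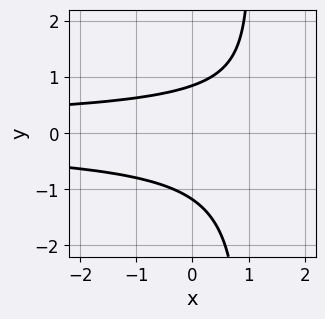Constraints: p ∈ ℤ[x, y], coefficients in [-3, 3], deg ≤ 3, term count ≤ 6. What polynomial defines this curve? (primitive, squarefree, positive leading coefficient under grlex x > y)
3*x*y^2 - 3*y^2 - y + 3

First, the degree is 3 — the shape is more complex than any degree-2 curve.
Then, observable constraints: the curve avoids every integer x-axis point in the box.
Finally, solving for integer coefficients yields p as stated.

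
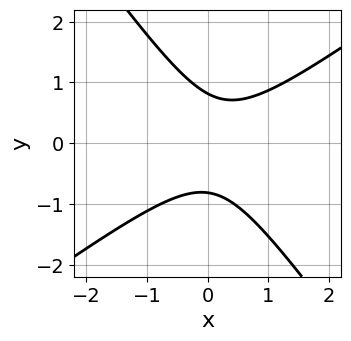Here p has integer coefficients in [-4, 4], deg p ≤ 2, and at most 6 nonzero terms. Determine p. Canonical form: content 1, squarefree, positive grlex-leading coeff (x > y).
First, deg p = 2.
Then, from the axis intercepts and sections: no x-intercept at any integer in the box.
Finally, fitting integer coefficients to these (and the overall shape) gives p.

3*x^2 - 2*x*y - 3*y^2 - x + 2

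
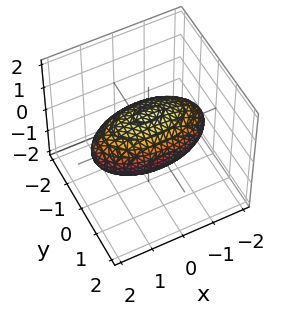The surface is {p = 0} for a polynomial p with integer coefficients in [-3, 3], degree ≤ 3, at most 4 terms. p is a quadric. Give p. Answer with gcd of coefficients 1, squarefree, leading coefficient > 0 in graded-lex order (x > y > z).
x^2 + 3*y^2 + 3*z^2 - 3

1. The degree is 2 — a closed, bounded, convex surface; a quadric.
2. Symmetries: it's symmetric under y → −y, forcing even powers of y; mirror symmetry x ↦ −x ⇒ only even powers of x; the z ↦ −z reflection is a symmetry, so z appears only in even powers.
3. Observable constraints: the z-axis gridline crossings are at z ∈ {-1, 1}; among the integer gridlines, it crosses the y-axis at y ∈ {-1, 1}.
4. Matching integer coefficients to the picture gives p.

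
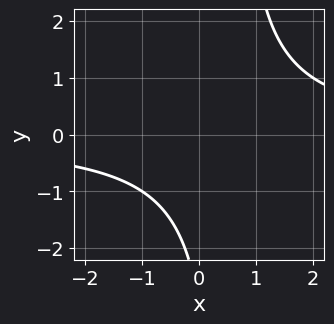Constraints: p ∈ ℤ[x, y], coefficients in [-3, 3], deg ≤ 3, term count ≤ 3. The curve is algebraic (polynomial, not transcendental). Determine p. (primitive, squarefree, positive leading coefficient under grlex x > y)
First, the degree is 2 — no degree-1 curve has this shape.
Then, from the axis intercepts and sections: it misses every integer gridline on the y-axis; it misses every integer gridline on the x-axis.
Finally, fitting integer coefficients to these (and the overall shape) gives p.

2*x*y - y - 3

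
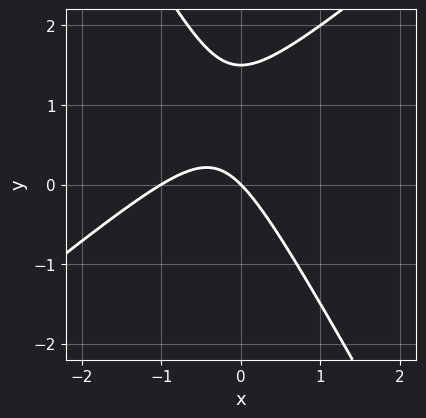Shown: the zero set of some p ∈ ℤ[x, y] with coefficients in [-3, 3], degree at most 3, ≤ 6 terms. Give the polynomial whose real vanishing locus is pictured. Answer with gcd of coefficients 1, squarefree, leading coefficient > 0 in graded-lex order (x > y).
First, degree: a generic line meets the curve in up to 2 points, so deg p = 2.
Then, observable constraints: the x-axis gridline crossings are at x ∈ {-1, 0}; it meets the y-axis at y = 0 (among the integer gridlines).
Finally, together with the visible shape, these determine p as stated.

3*x^2 - 2*x*y - 2*y^2 + 3*x + 3*y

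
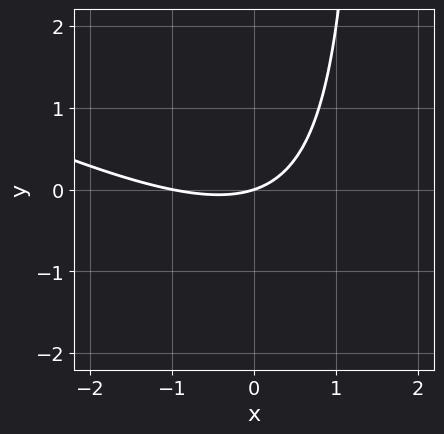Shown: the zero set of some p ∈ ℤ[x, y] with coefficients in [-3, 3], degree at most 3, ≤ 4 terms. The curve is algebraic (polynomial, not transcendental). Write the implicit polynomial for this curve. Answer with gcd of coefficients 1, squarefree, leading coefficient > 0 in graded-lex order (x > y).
x^2 + 2*x*y + x - 3*y

Degree: no degree-1 curve has this shape, so deg p = 2.
From the visible intercepts: the x-axis gridline crossings are at x ∈ {-1, 0}; it meets the y-axis at y = 0 (among the integer gridlines).
These observations pin down the coefficients.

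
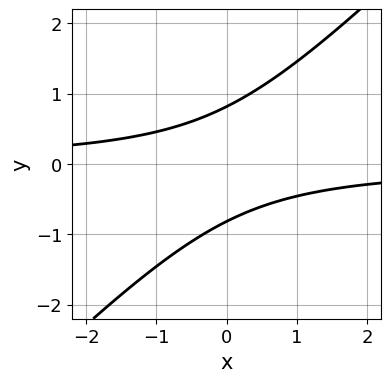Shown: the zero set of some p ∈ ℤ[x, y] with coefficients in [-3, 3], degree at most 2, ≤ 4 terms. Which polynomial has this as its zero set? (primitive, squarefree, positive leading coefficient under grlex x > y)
3*x*y - 3*y^2 + 2

(a) The degree is 2 — no degree-1 curve has this shape.
(b) Against the integer gridlines: the curve avoids every integer x-axis point in the box.
(c) Matching integer coefficients to the picture gives p.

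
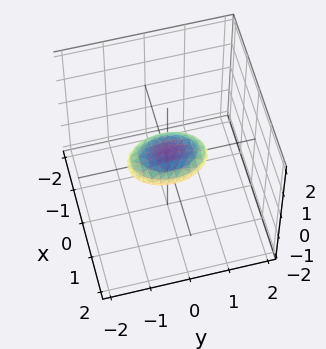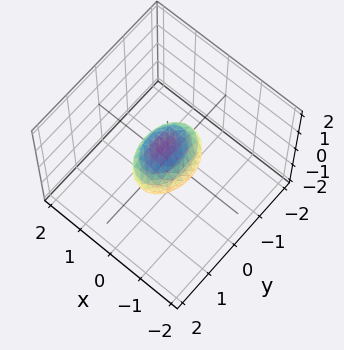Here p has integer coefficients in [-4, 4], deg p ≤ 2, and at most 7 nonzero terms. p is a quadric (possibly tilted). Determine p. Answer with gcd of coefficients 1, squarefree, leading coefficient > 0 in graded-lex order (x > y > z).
2*x^2 - x*z + y^2 + 3*z^2 - 1

(a) The degree is 2 — the shape is more complex than any degree-1 surface.
(b) From the axis intercepts and sections: among the integer gridlines, it crosses the y-axis at y ∈ {-1, 1}.
(c) Fitting integer coefficients to these (and the overall shape) gives p.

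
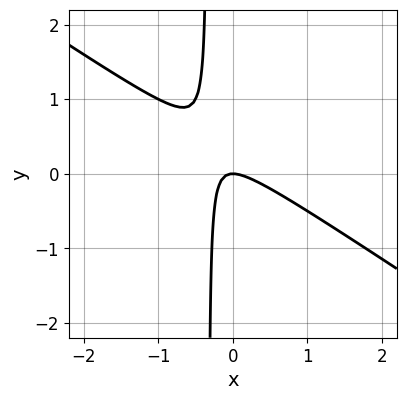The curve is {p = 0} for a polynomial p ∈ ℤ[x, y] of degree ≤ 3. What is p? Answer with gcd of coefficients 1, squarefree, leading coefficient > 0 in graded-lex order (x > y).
The degree is 2 — a generic line meets the curve in up to 2 points.
From the axis intercepts and sections: it crosses the x-axis at the gridline x = 0; it crosses the y-axis at the gridline y = 0.
Assembling these constraints gives the stated polynomial.

2*x^2 + 3*x*y + y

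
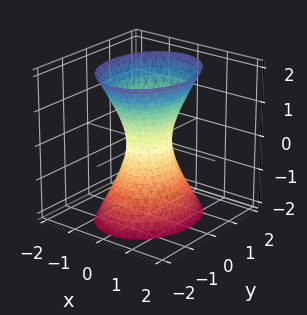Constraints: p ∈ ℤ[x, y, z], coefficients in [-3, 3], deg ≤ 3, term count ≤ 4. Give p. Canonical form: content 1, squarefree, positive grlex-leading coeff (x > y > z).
3*x^2 + 2*y^2 - z^2 - 1

1. Degree: an hourglass — one-sheet hyperboloid; a quadric, so deg p = 2.
2. Symmetries: mirror symmetry z ↦ −z ⇒ only even powers of z; the y ↦ −y reflection is a symmetry, so y appears only in even powers; it's symmetric under x → −x, forcing even powers of x.
3. Reading off the gridlines: no z-intercept at any integer in the box.
4. Assembling these constraints gives the stated polynomial.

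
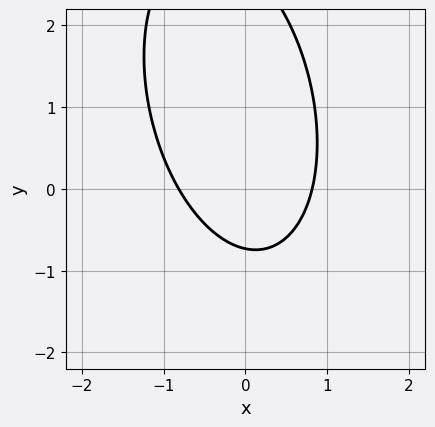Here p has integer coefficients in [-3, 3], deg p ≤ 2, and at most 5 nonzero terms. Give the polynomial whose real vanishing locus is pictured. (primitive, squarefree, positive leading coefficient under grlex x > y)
1. The degree is 2 — no degree-1 curve has this shape.
2. Matching integer coefficients to the picture gives p.

3*x^2 + x*y + y^2 - 2*y - 2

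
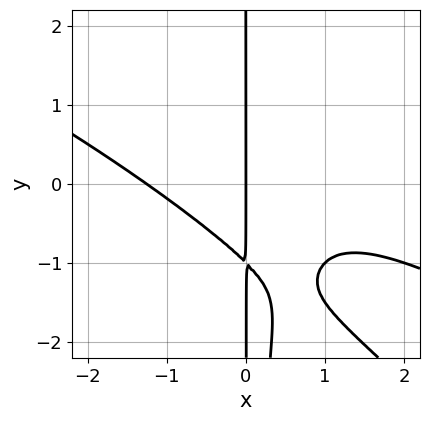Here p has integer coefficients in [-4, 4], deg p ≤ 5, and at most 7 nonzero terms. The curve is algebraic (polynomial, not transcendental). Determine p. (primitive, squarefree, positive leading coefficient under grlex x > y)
x^4 + 3*x^3*y + 2*x^2*y^2 + 2*x*y + 2*x

deg p = 4.
Observable constraints: every point of the y-axis in the box is on the curve; it meets the x-axis at x = 0 (among the integer gridlines).
Assembling these constraints gives the stated polynomial.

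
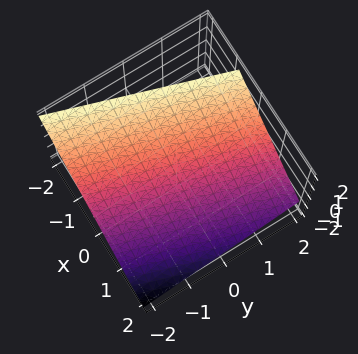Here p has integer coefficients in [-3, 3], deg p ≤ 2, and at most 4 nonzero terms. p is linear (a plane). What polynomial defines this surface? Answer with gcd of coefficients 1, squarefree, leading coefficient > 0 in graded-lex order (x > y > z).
(a) The degree is 1 — every cross-section is a straight line — this is a plane.
(b) From the visible intercepts: it meets the y-axis at y = -2 (among the integer gridlines).
(c) Putting this together gives p.

3*x - y + 3*z - 2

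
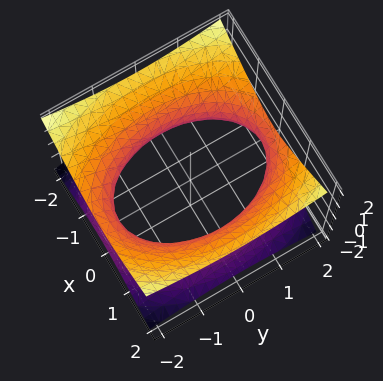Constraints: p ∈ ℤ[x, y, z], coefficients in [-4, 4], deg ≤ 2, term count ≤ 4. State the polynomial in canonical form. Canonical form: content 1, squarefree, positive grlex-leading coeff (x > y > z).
2*x^2 + y^2 - 3*z^2 - 3

(a) The degree is 2 — an hourglass — one-sheet hyperboloid; a quadric.
(b) Symmetries: it's symmetric under x → −x, forcing even powers of x; mirror symmetry z ↦ −z ⇒ only even powers of z; the y ↦ −y reflection is a symmetry, so y appears only in even powers.
(c) Against the integer gridlines: the surface avoids every integer z-axis point in the box.
(d) Matching integer coefficients to the picture gives p.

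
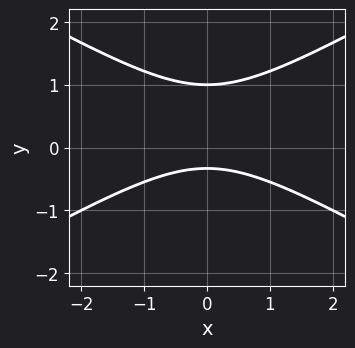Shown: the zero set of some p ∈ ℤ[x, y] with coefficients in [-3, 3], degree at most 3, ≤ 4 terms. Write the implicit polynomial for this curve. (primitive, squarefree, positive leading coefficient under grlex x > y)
deg p = 2. No degree-1 curve has this shape.
Symmetries: the x ↦ −x reflection is a symmetry, so x appears only in even powers.
Reading off the gridlines: it misses every integer gridline on the x-axis; one y-axis crossing is at y = 1.
Together with the visible shape, these determine p as stated.

x^2 - 3*y^2 + 2*y + 1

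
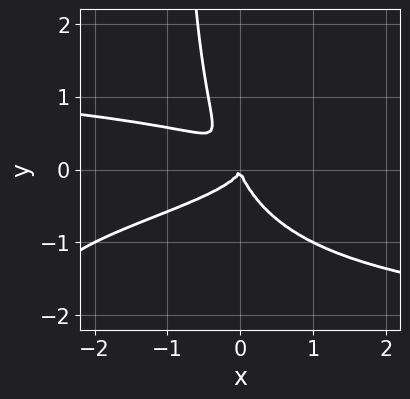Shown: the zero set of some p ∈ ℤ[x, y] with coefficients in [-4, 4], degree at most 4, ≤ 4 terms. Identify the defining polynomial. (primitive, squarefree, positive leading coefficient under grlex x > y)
1. The degree is 4 — no degree-3 curve has this shape.
2. Observable constraints: one y-axis crossing is at y = 0; it meets the x-axis at x = 0 (among the integer gridlines).
3. Together with the visible shape, these determine p as stated.

2*x*y^3 + 3*x*y^2 + 2*y^3 + x^2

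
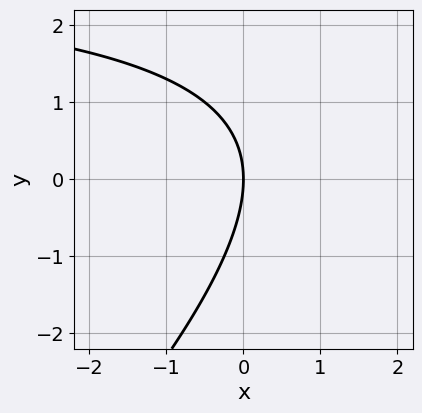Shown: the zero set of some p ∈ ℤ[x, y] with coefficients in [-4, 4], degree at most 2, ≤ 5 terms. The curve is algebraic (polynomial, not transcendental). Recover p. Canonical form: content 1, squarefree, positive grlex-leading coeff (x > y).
deg p = 2. The shape is more complex than any degree-1 curve.
Checking where it meets the axes: one y-axis crossing is at y = 0; it meets the x-axis at x = 0 (among the integer gridlines).
Matching integer coefficients to the picture gives p.

x*y - y^2 - 3*x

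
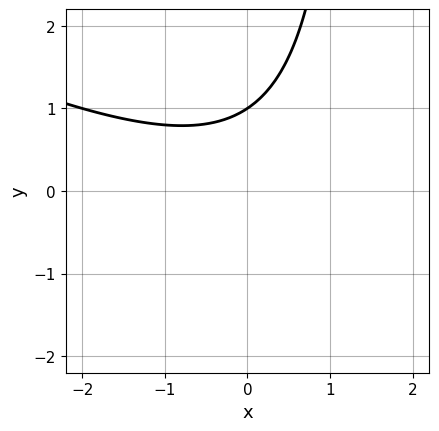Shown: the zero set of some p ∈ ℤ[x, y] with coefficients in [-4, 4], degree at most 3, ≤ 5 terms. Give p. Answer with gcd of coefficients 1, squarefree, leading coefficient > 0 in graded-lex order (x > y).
Degree: a generic line meets the curve in up to 2 points, so deg p = 2.
Reading off the gridlines: it meets the y-axis at y = 1 (among the integer gridlines); the curve avoids every integer x-axis point in the box.
Matching integer coefficients to the picture gives p.

x^2 + 2*x*y - 3*y + 3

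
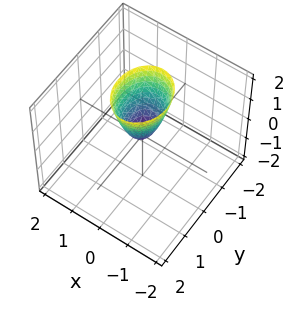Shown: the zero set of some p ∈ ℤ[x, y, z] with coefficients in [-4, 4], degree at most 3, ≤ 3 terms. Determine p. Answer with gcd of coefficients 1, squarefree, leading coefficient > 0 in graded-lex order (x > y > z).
1. deg p = 2. A paraboloid; a quadric.
2. Symmetries: the x ↦ −x reflection is a symmetry, so x appears only in even powers; the y ↦ −y reflection is a symmetry, so y appears only in even powers.
3. From the axis intercepts and sections: it meets the y-axis at y = 0 (among the integer gridlines); it meets the x-axis at x = 0 (among the integer gridlines).
4. Putting this together gives p.

3*x^2 + 2*y^2 - z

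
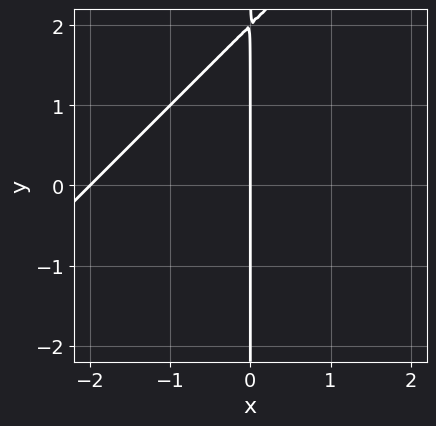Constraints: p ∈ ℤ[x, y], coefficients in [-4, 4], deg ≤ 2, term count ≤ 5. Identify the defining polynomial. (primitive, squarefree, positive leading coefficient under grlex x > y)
1. deg p = 2. No degree-1 curve has this shape.
2. Reading off the gridlines: the visible y-axis segment lies entirely on the curve; the x-axis gridline crossings are at x ∈ {-2, 0}.
3. These observations pin down the coefficients.

x^2 - x*y + 2*x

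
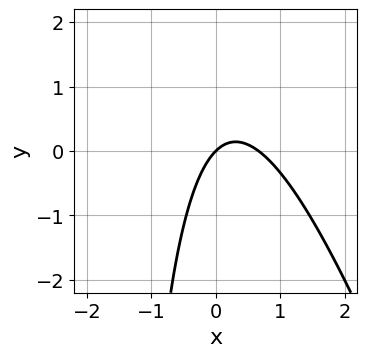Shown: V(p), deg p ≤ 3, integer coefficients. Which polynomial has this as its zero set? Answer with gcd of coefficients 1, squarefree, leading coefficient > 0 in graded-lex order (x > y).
3*x^2 + x*y - 2*x + 2*y

1. Degree: no degree-1 curve has this shape, so deg p = 2.
2. From the visible intercepts: it meets the x-axis at x = 0 (among the integer gridlines); one y-axis crossing is at y = 0.
3. Fitting integer coefficients to these (and the overall shape) gives p.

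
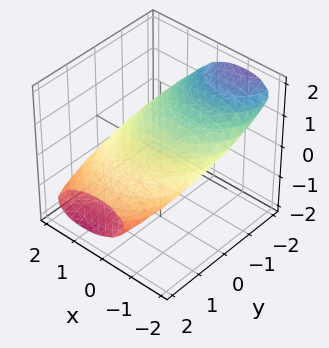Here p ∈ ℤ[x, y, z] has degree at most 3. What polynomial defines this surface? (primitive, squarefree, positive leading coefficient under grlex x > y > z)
1. deg p = 2. A generic line meets the surface in up to 2 points.
2. Putting this together gives p.

x^2 + x*z + y^2 + 3*y*z + 3*z^2 - 2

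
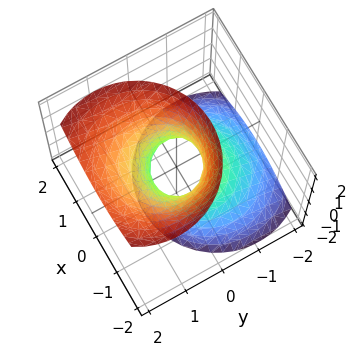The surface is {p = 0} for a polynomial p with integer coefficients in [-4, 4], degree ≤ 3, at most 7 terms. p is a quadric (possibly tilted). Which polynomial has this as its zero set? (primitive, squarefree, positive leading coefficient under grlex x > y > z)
(a) The degree is 2 — the shape is more complex than any degree-1 surface.
(b) Observable constraints: no z-intercept at any integer in the box.
(c) Putting this together gives p.

2*x^2 + 2*y^2 - 2*y*z - z^2 - 1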